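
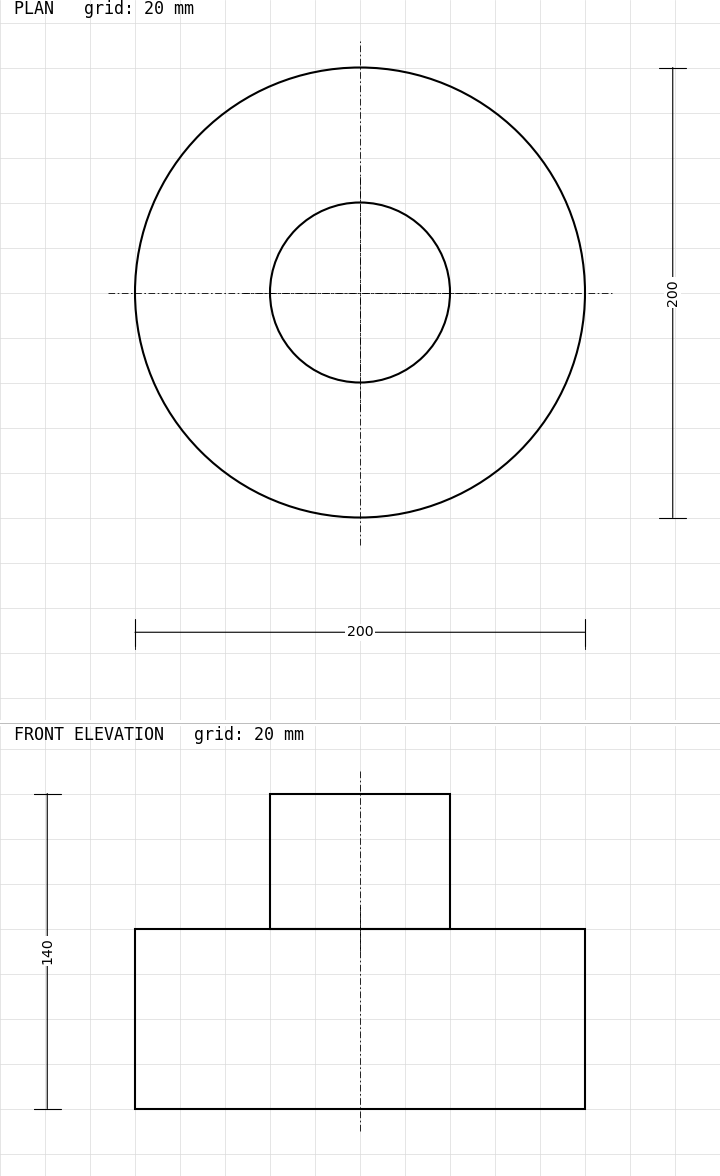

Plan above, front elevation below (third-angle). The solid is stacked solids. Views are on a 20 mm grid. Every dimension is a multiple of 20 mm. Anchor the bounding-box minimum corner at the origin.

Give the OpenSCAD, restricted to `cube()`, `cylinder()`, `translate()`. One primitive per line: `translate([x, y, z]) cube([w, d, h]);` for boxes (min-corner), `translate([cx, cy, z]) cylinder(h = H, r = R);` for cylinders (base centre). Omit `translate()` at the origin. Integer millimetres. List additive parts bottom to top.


translate([100, 100, 0]) cylinder(h = 80, r = 100);
translate([100, 100, 80]) cylinder(h = 60, r = 40);


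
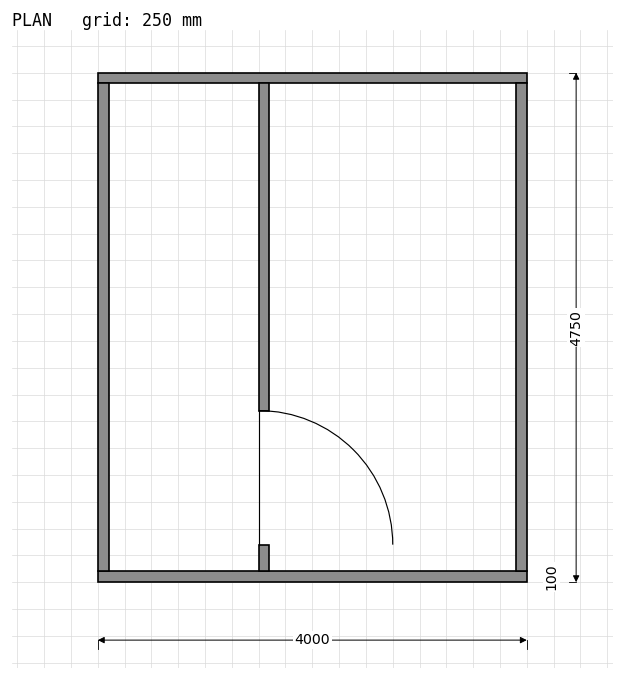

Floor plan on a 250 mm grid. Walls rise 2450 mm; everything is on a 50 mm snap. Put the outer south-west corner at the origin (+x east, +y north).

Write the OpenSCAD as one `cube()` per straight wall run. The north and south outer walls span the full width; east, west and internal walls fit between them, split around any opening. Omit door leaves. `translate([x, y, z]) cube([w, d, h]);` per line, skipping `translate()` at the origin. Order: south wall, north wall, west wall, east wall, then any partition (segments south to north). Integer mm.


cube([4000, 100, 2450]);
translate([0, 4650, 0]) cube([4000, 100, 2450]);
translate([0, 100, 0]) cube([100, 4550, 2450]);
translate([3900, 100, 0]) cube([100, 4550, 2450]);
translate([1500, 100, 0]) cube([100, 250, 2450]);
translate([1500, 1600, 0]) cube([100, 3050, 2450]);


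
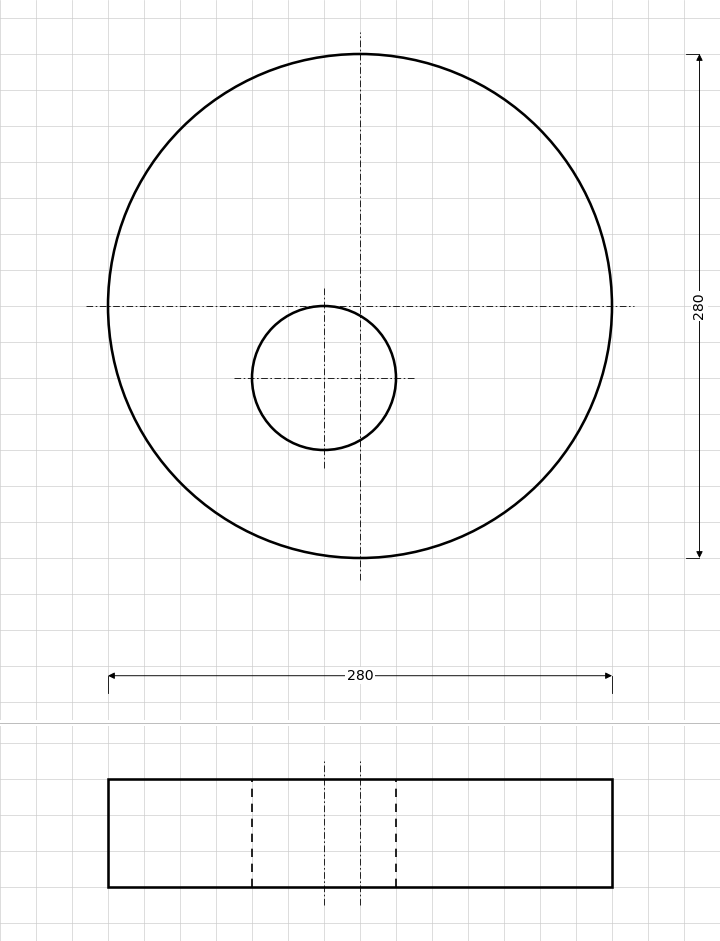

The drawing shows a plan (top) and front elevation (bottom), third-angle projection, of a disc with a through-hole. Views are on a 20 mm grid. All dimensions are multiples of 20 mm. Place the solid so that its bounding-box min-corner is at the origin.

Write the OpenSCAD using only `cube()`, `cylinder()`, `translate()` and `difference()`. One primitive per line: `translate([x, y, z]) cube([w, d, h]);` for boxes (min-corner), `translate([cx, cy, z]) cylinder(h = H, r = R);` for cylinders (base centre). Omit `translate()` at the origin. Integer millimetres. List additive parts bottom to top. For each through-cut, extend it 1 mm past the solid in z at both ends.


difference() {
  translate([140, 140, 0]) cylinder(h = 60, r = 140);
  translate([120, 100, -1]) cylinder(h = 62, r = 40);
}


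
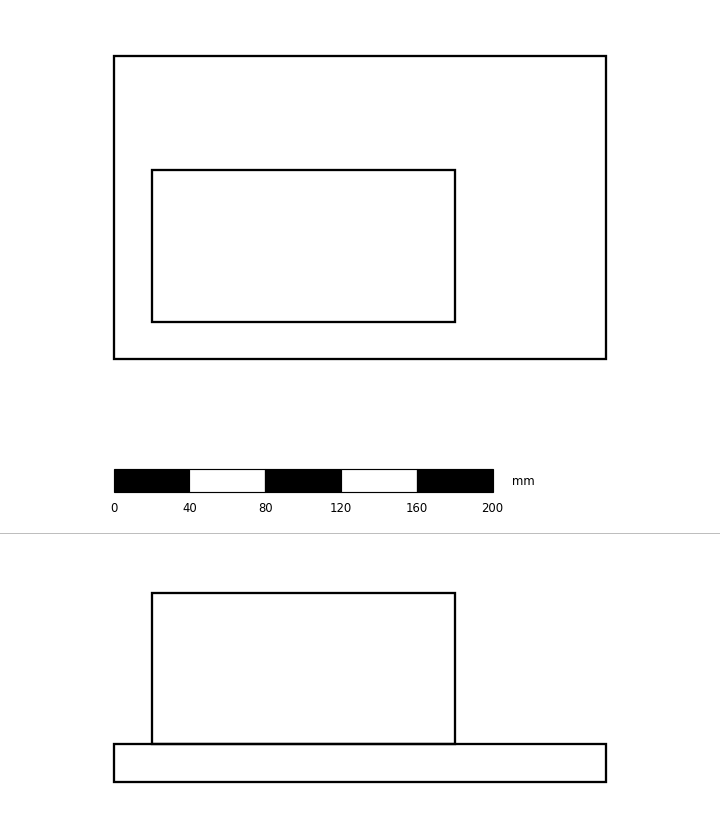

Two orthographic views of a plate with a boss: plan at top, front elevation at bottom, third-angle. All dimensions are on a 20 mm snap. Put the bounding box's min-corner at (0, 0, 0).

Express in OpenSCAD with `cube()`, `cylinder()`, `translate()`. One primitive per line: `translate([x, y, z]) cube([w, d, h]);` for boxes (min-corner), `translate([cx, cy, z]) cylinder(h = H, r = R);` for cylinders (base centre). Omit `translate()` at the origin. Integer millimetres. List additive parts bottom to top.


cube([260, 160, 20]);
translate([20, 20, 20]) cube([160, 80, 80]);


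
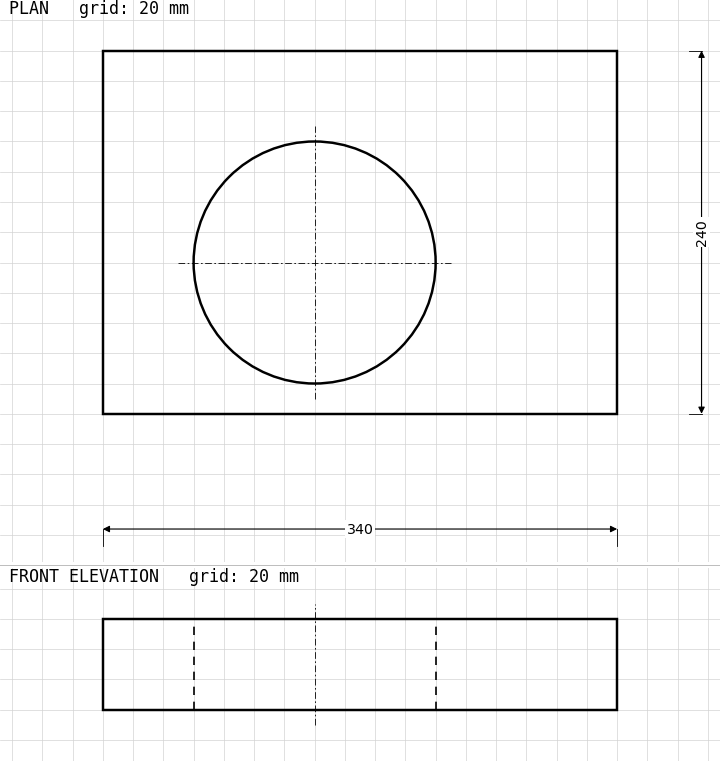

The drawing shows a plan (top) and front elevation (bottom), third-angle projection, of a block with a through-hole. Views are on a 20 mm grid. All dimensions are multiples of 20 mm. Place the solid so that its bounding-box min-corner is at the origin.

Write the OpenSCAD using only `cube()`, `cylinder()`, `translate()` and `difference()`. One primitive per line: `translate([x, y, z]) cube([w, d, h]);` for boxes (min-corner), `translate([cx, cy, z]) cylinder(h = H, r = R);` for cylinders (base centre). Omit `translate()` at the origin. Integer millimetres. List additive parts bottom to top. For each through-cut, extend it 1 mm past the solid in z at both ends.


difference() {
  cube([340, 240, 60]);
  translate([140, 100, -1]) cylinder(h = 62, r = 80);
}


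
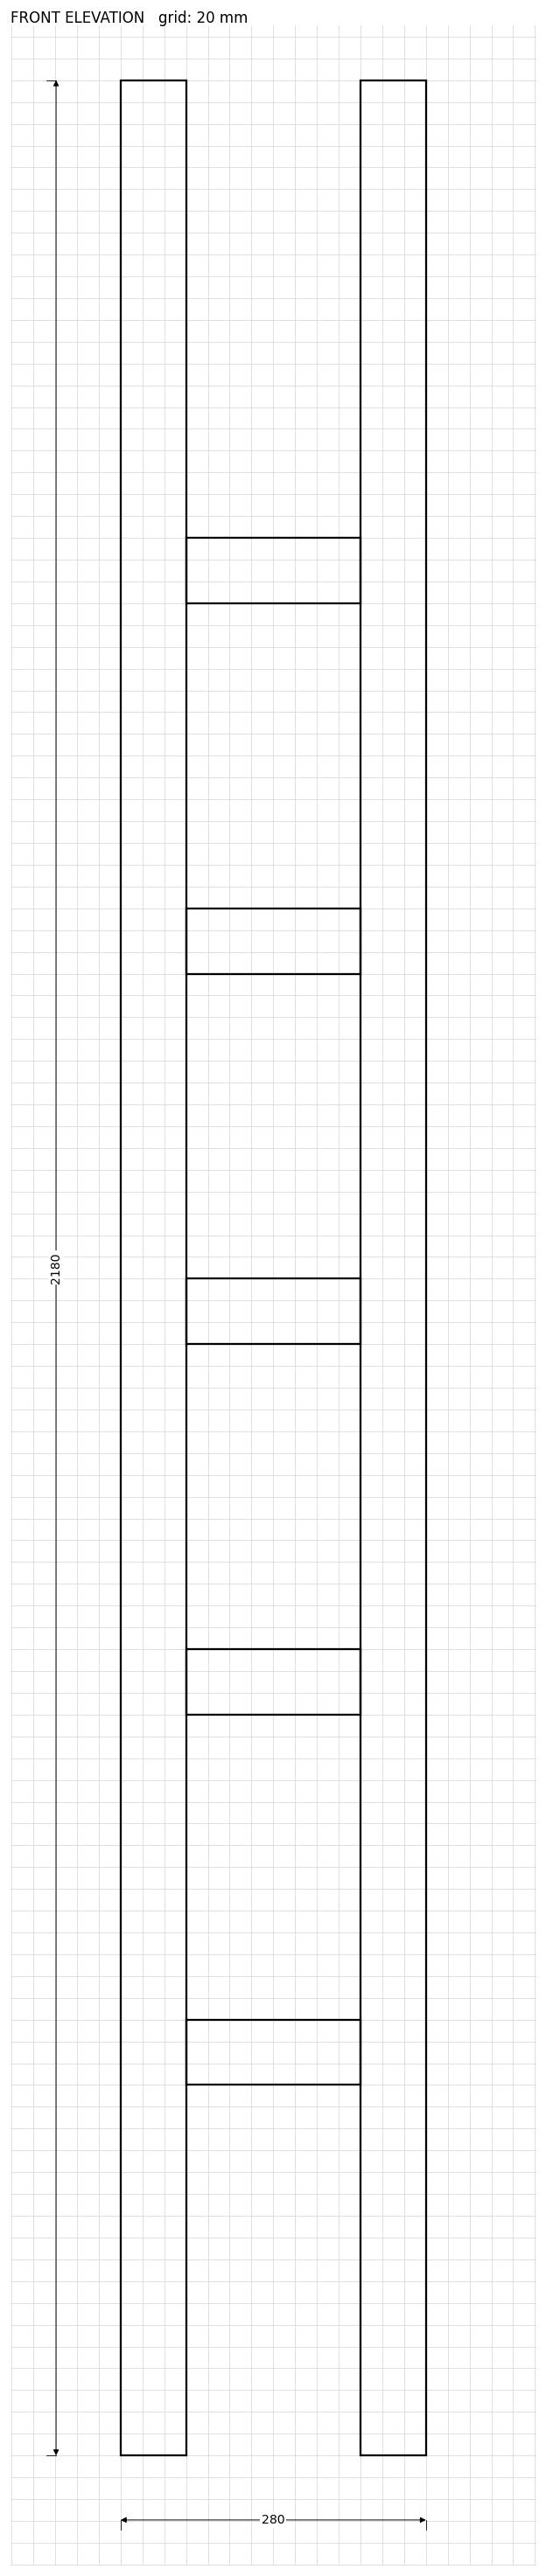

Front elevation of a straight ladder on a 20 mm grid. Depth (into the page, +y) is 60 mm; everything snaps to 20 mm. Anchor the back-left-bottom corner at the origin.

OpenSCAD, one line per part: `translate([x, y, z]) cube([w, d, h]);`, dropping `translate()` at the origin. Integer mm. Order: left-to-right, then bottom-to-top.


cube([60, 60, 2180]);
translate([60, 0, 340]) cube([160, 60, 60]);
translate([60, 0, 680]) cube([160, 60, 60]);
translate([60, 0, 1020]) cube([160, 60, 60]);
translate([60, 0, 1360]) cube([160, 60, 60]);
translate([60, 0, 1700]) cube([160, 60, 60]);
translate([220, 0, 0]) cube([60, 60, 2180]);


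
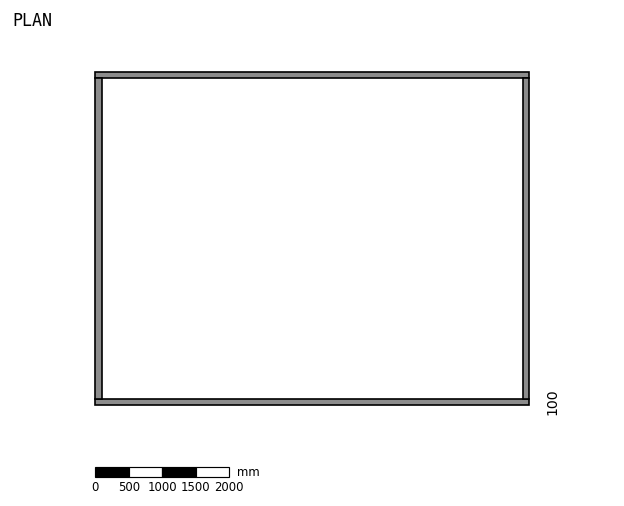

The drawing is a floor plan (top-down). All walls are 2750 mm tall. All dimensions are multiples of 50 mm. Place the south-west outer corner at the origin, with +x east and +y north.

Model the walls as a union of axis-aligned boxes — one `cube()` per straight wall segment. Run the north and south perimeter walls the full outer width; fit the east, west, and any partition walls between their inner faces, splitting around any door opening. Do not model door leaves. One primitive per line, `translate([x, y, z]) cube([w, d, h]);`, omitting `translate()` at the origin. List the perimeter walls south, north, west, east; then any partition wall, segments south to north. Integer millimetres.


cube([6500, 100, 2750]);
translate([0, 4900, 0]) cube([6500, 100, 2750]);
translate([0, 100, 0]) cube([100, 4800, 2750]);
translate([6400, 100, 0]) cube([100, 4800, 2750]);


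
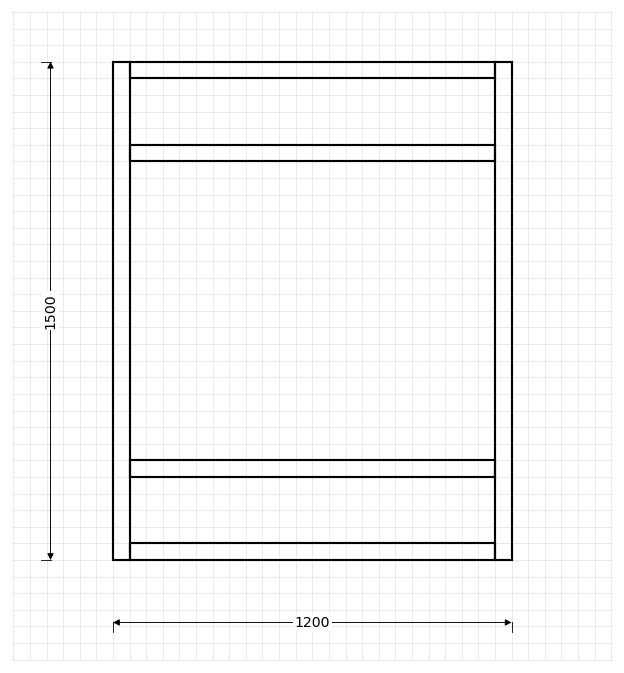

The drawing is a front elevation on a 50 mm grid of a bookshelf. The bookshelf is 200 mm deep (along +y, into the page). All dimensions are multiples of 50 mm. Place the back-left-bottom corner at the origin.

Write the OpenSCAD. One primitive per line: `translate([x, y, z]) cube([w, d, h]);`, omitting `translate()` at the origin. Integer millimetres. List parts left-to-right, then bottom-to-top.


cube([50, 200, 1500]);
translate([50, 0, 0]) cube([1100, 200, 50]);
translate([50, 0, 250]) cube([1100, 200, 50]);
translate([50, 0, 1200]) cube([1100, 200, 50]);
translate([50, 0, 1450]) cube([1100, 200, 50]);
translate([1150, 0, 0]) cube([50, 200, 1500]);


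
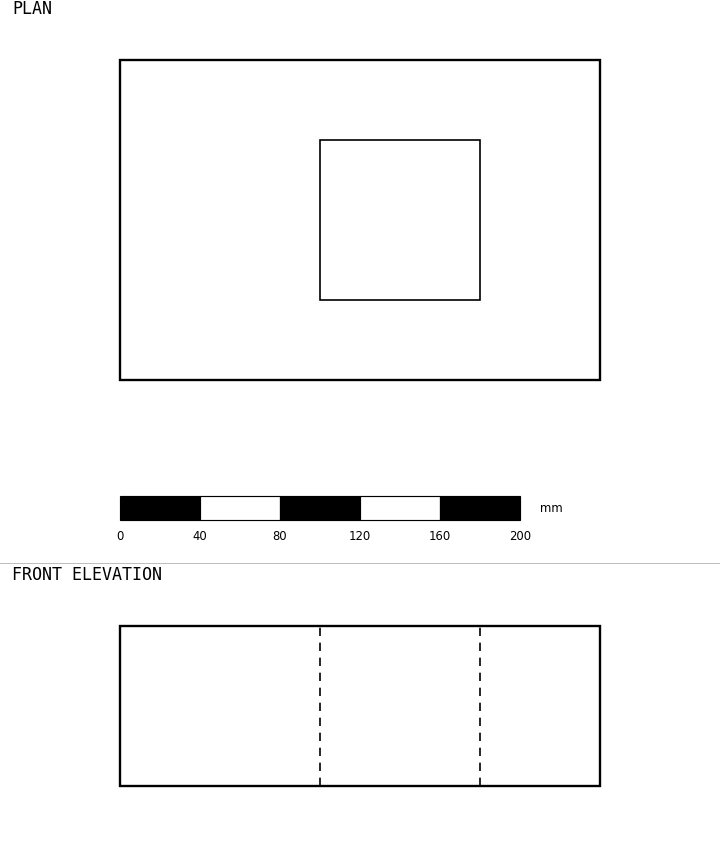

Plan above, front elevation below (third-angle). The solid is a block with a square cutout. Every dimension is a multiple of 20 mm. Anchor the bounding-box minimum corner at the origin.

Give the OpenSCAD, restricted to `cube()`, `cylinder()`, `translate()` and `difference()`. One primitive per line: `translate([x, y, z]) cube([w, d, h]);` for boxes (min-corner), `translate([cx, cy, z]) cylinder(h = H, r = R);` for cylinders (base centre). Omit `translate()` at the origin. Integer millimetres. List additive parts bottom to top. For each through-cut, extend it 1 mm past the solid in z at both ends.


difference() {
  cube([240, 160, 80]);
  translate([100, 40, -1]) cube([80, 80, 82]);
}


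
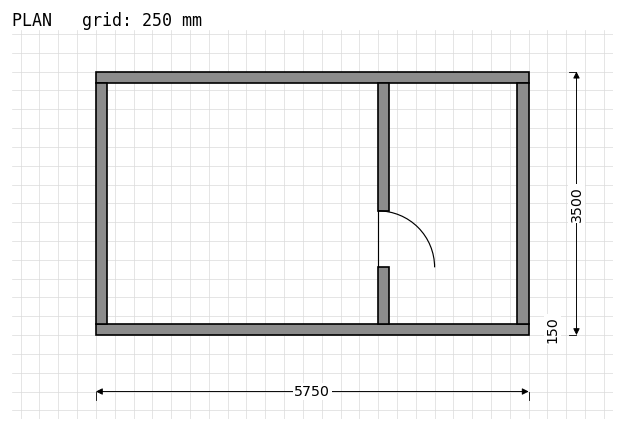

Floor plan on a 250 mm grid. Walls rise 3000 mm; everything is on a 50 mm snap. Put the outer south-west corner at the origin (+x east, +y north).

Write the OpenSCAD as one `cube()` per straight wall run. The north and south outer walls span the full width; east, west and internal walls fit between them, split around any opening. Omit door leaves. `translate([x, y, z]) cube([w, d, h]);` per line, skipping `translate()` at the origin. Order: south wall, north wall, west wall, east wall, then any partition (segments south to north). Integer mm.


cube([5750, 150, 3000]);
translate([0, 3350, 0]) cube([5750, 150, 3000]);
translate([0, 150, 0]) cube([150, 3200, 3000]);
translate([5600, 150, 0]) cube([150, 3200, 3000]);
translate([3750, 150, 0]) cube([150, 750, 3000]);
translate([3750, 1650, 0]) cube([150, 1700, 3000]);


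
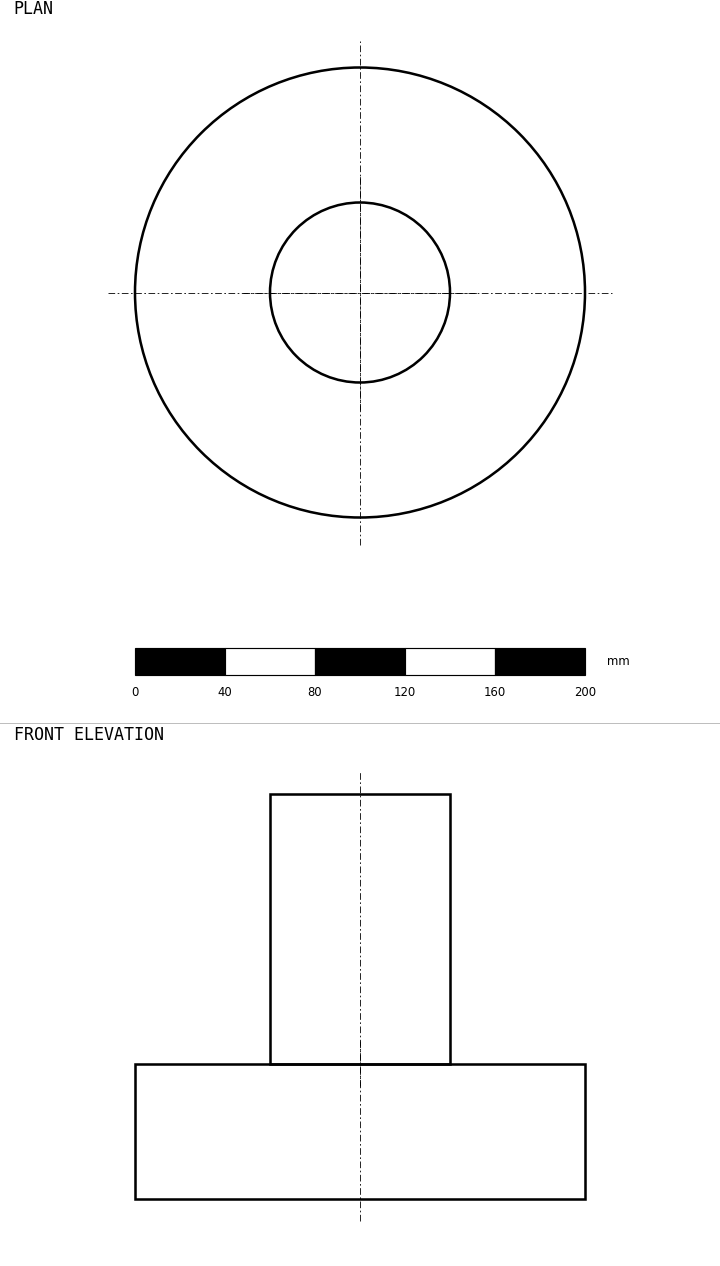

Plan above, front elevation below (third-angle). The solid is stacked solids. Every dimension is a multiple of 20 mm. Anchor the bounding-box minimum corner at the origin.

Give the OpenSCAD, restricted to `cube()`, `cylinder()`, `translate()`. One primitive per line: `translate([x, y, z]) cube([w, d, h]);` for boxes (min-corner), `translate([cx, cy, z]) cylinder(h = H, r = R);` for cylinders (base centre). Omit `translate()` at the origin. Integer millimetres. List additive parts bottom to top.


translate([100, 100, 0]) cylinder(h = 60, r = 100);
translate([100, 100, 60]) cylinder(h = 120, r = 40);


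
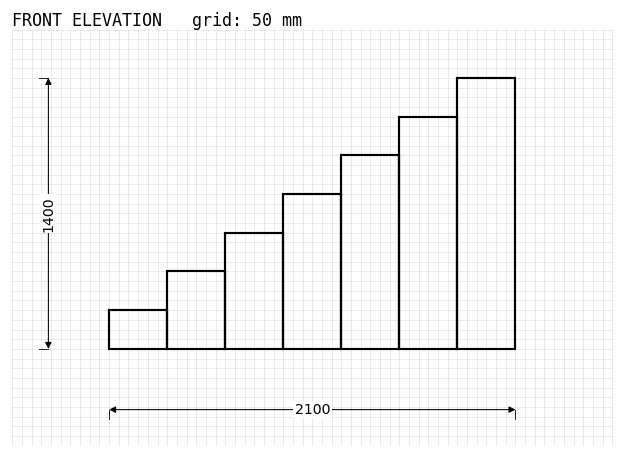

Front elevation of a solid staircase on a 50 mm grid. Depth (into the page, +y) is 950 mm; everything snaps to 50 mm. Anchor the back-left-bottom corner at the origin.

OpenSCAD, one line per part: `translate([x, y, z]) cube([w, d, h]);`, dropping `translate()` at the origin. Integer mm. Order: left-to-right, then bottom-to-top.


cube([300, 950, 200]);
translate([300, 0, 0]) cube([300, 950, 400]);
translate([600, 0, 0]) cube([300, 950, 600]);
translate([900, 0, 0]) cube([300, 950, 800]);
translate([1200, 0, 0]) cube([300, 950, 1000]);
translate([1500, 0, 0]) cube([300, 950, 1200]);
translate([1800, 0, 0]) cube([300, 950, 1400]);


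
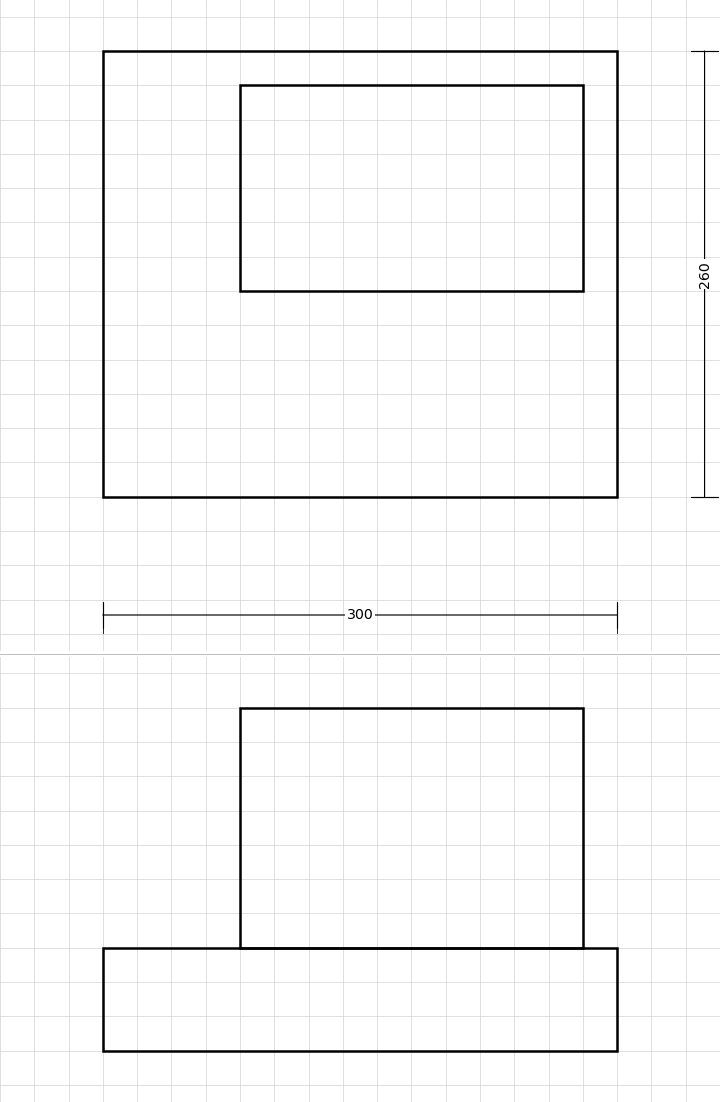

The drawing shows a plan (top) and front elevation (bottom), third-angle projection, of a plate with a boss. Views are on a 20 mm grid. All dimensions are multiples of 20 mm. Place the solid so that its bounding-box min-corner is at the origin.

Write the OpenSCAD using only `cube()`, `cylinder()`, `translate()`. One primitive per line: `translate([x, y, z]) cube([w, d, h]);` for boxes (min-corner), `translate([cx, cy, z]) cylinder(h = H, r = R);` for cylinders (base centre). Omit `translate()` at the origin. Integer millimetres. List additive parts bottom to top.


cube([300, 260, 60]);
translate([80, 120, 60]) cube([200, 120, 140]);


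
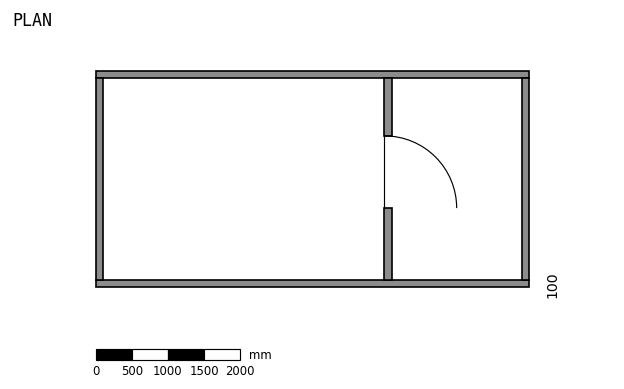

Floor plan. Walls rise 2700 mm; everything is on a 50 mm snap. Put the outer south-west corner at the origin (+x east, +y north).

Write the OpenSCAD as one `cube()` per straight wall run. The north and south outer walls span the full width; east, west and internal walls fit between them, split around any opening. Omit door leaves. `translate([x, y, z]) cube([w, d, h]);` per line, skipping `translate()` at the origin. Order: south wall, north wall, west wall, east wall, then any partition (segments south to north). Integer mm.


cube([6000, 100, 2700]);
translate([0, 2900, 0]) cube([6000, 100, 2700]);
translate([0, 100, 0]) cube([100, 2800, 2700]);
translate([5900, 100, 0]) cube([100, 2800, 2700]);
translate([4000, 100, 0]) cube([100, 1000, 2700]);
translate([4000, 2100, 0]) cube([100, 800, 2700]);


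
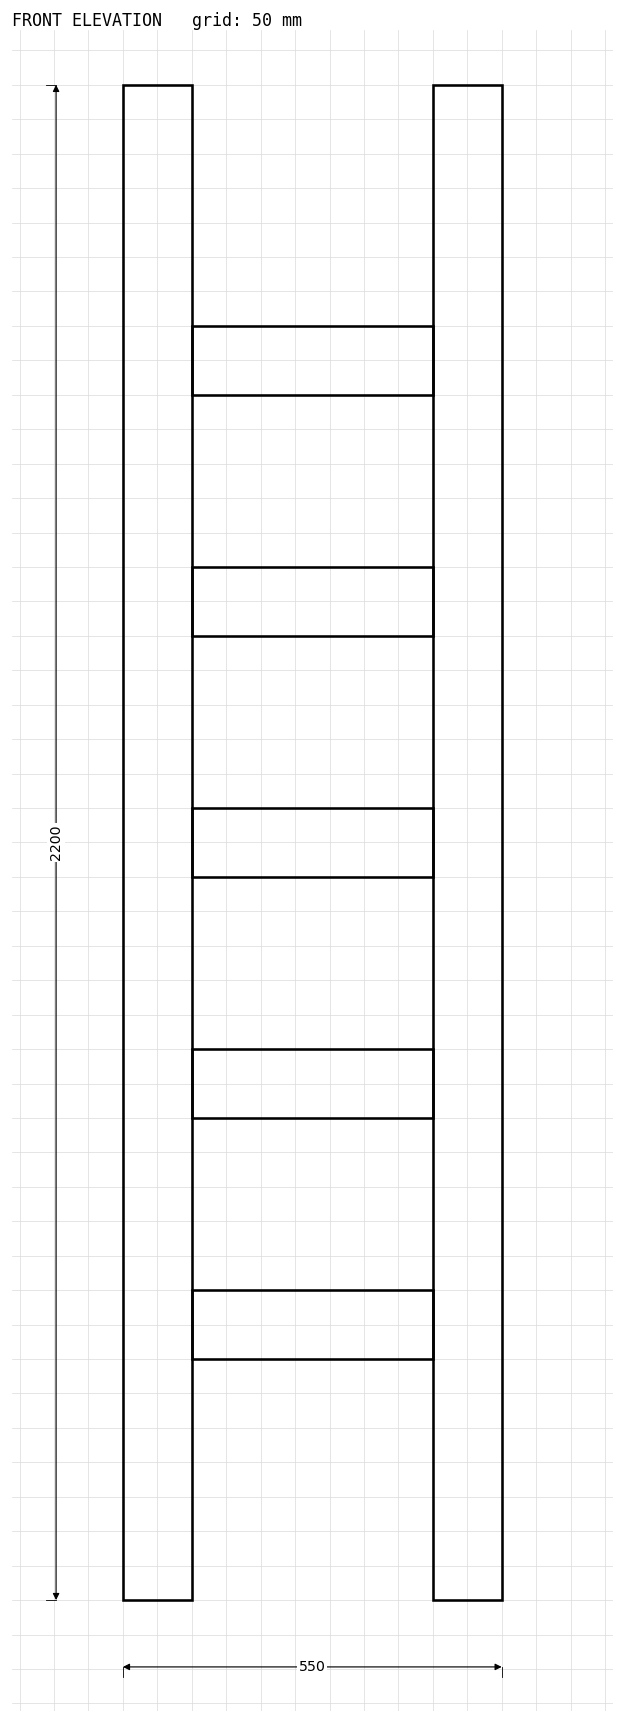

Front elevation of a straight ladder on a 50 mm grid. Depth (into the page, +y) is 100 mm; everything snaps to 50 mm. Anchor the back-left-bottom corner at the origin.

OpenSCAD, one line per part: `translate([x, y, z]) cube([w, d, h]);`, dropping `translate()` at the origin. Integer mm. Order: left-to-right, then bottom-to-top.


cube([100, 100, 2200]);
translate([100, 0, 350]) cube([350, 100, 100]);
translate([100, 0, 700]) cube([350, 100, 100]);
translate([100, 0, 1050]) cube([350, 100, 100]);
translate([100, 0, 1400]) cube([350, 100, 100]);
translate([100, 0, 1750]) cube([350, 100, 100]);
translate([450, 0, 0]) cube([100, 100, 2200]);


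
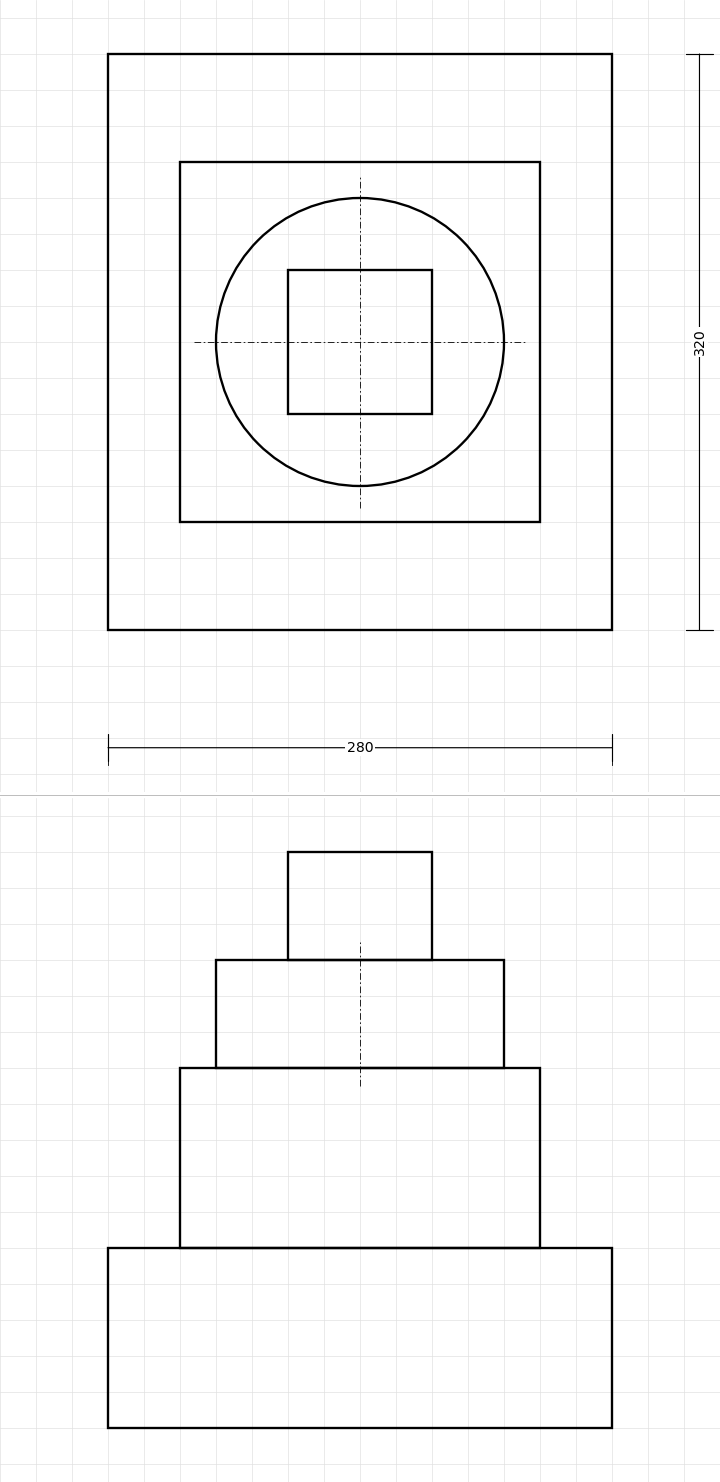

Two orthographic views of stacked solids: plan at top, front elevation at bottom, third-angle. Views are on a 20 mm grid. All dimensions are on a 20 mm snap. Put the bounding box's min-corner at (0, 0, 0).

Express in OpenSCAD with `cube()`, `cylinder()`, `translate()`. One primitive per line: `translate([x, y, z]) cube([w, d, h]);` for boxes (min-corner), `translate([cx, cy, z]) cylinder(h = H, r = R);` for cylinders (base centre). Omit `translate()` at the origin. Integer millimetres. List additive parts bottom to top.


cube([280, 320, 100]);
translate([40, 60, 100]) cube([200, 200, 100]);
translate([140, 160, 200]) cylinder(h = 60, r = 80);
translate([100, 120, 260]) cube([80, 80, 60]);


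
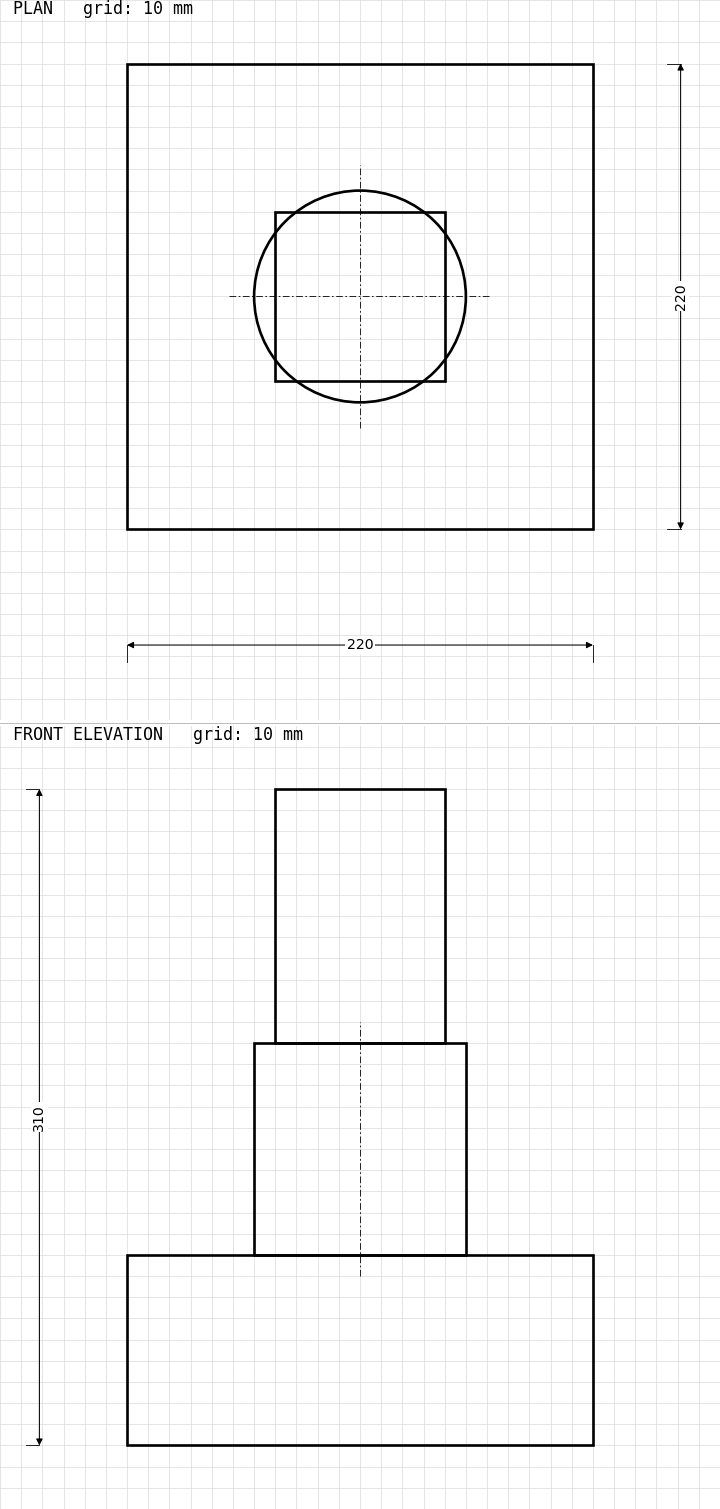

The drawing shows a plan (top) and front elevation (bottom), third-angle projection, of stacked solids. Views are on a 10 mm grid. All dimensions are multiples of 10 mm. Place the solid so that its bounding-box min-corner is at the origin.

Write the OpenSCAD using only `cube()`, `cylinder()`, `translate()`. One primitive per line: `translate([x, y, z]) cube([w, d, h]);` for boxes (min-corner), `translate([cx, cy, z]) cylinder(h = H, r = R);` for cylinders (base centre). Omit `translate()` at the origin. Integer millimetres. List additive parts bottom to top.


cube([220, 220, 90]);
translate([110, 110, 90]) cylinder(h = 100, r = 50);
translate([70, 70, 190]) cube([80, 80, 120]);


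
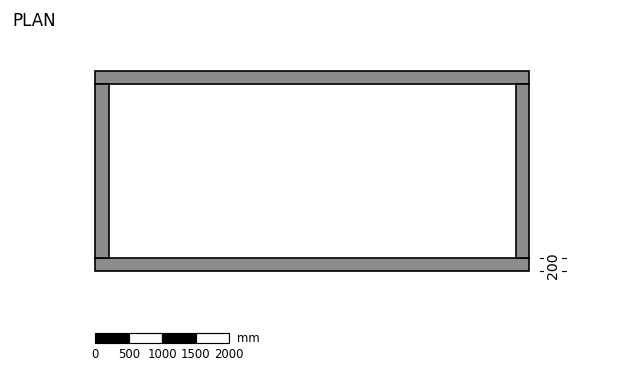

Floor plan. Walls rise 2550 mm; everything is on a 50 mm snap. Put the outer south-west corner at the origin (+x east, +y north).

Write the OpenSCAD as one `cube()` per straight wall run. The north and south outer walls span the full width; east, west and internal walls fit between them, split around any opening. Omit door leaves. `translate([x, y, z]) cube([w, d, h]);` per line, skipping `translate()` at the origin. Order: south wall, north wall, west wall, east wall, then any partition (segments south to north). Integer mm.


cube([6500, 200, 2550]);
translate([0, 2800, 0]) cube([6500, 200, 2550]);
translate([0, 200, 0]) cube([200, 2600, 2550]);
translate([6300, 200, 0]) cube([200, 2600, 2550]);


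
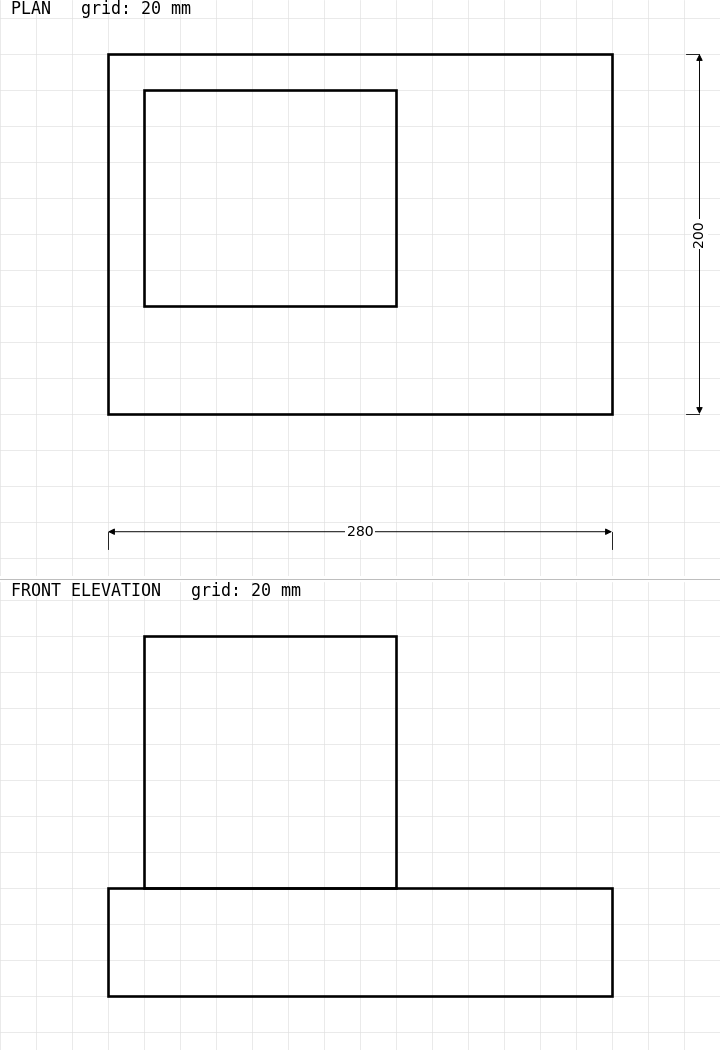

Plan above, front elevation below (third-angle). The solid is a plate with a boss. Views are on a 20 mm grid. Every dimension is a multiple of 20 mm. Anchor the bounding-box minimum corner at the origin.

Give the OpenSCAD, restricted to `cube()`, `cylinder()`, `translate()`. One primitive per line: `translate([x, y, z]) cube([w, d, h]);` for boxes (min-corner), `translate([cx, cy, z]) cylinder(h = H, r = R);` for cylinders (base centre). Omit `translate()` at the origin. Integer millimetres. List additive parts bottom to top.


cube([280, 200, 60]);
translate([20, 60, 60]) cube([140, 120, 140]);


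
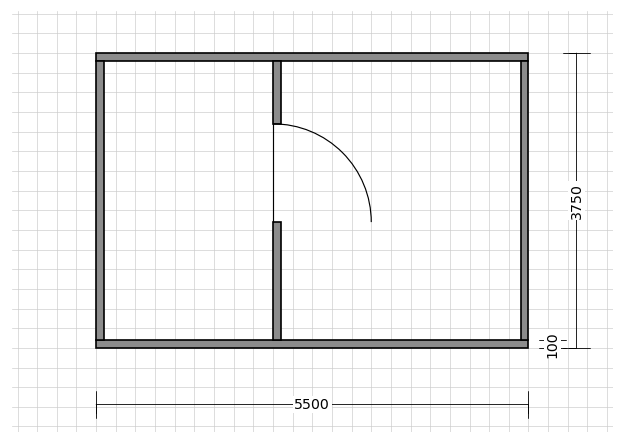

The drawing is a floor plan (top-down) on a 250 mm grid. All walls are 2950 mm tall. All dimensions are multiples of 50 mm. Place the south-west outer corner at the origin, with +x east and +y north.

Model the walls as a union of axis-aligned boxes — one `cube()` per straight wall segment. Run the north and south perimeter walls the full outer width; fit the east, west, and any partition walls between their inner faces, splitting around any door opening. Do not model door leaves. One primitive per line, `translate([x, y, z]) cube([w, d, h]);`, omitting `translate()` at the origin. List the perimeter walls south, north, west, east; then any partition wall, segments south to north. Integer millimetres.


cube([5500, 100, 2950]);
translate([0, 3650, 0]) cube([5500, 100, 2950]);
translate([0, 100, 0]) cube([100, 3550, 2950]);
translate([5400, 100, 0]) cube([100, 3550, 2950]);
translate([2250, 100, 0]) cube([100, 1500, 2950]);
translate([2250, 2850, 0]) cube([100, 800, 2950]);


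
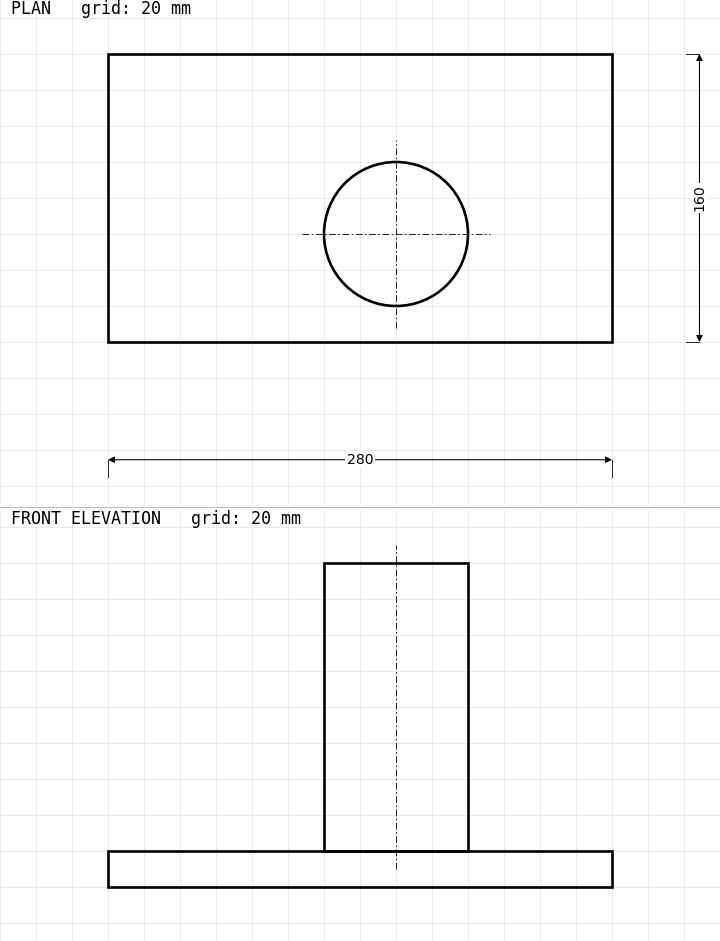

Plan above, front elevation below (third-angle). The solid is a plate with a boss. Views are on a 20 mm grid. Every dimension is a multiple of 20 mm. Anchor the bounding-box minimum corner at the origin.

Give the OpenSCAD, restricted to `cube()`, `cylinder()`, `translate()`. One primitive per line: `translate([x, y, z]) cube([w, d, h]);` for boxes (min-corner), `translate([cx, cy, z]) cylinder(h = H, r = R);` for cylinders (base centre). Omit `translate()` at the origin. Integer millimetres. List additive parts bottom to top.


cube([280, 160, 20]);
translate([160, 60, 20]) cylinder(h = 160, r = 40);


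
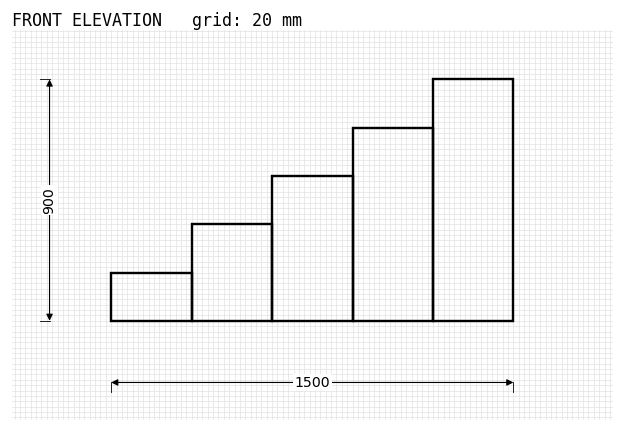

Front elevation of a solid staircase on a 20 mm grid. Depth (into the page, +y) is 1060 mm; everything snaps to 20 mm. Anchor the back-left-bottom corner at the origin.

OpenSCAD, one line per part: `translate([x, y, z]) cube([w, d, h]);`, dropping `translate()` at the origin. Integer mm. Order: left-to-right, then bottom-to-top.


cube([300, 1060, 180]);
translate([300, 0, 0]) cube([300, 1060, 360]);
translate([600, 0, 0]) cube([300, 1060, 540]);
translate([900, 0, 0]) cube([300, 1060, 720]);
translate([1200, 0, 0]) cube([300, 1060, 900]);


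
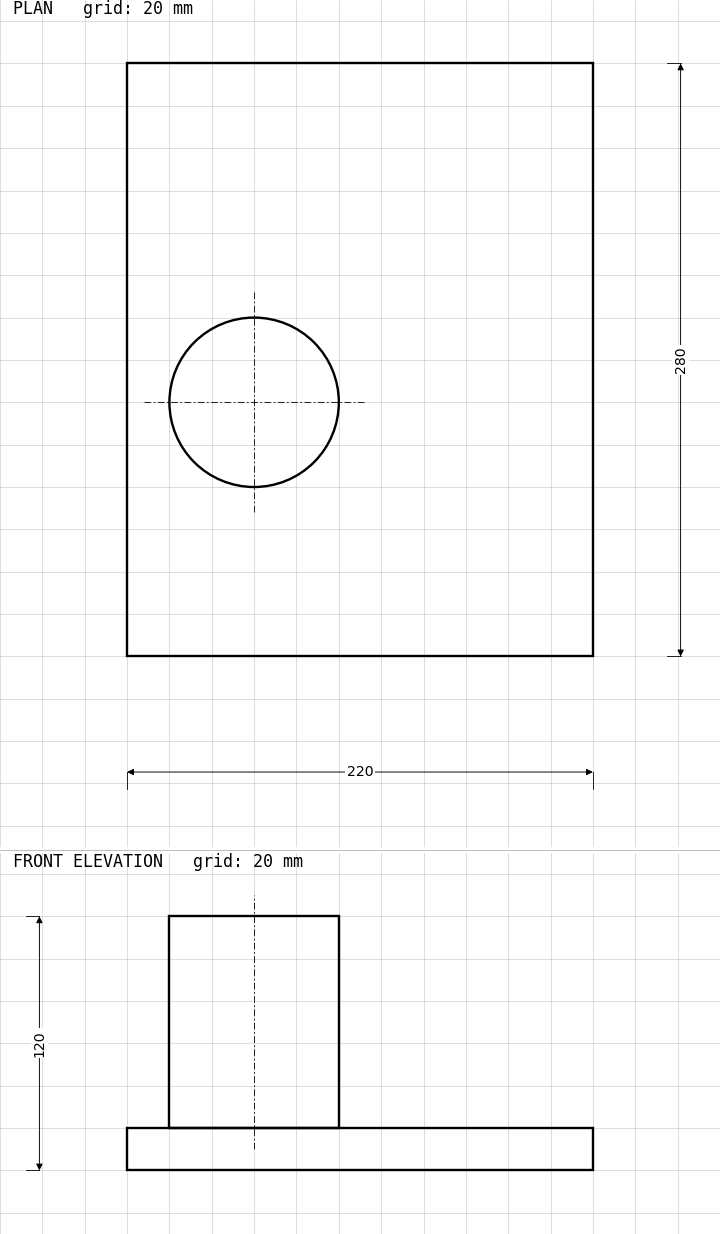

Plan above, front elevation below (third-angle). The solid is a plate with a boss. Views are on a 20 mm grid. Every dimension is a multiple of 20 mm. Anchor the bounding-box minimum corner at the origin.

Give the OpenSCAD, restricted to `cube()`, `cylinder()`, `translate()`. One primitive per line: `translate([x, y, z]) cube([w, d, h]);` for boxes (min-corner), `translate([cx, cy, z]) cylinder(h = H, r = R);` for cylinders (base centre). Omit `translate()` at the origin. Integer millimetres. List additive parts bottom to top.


cube([220, 280, 20]);
translate([60, 120, 20]) cylinder(h = 100, r = 40);


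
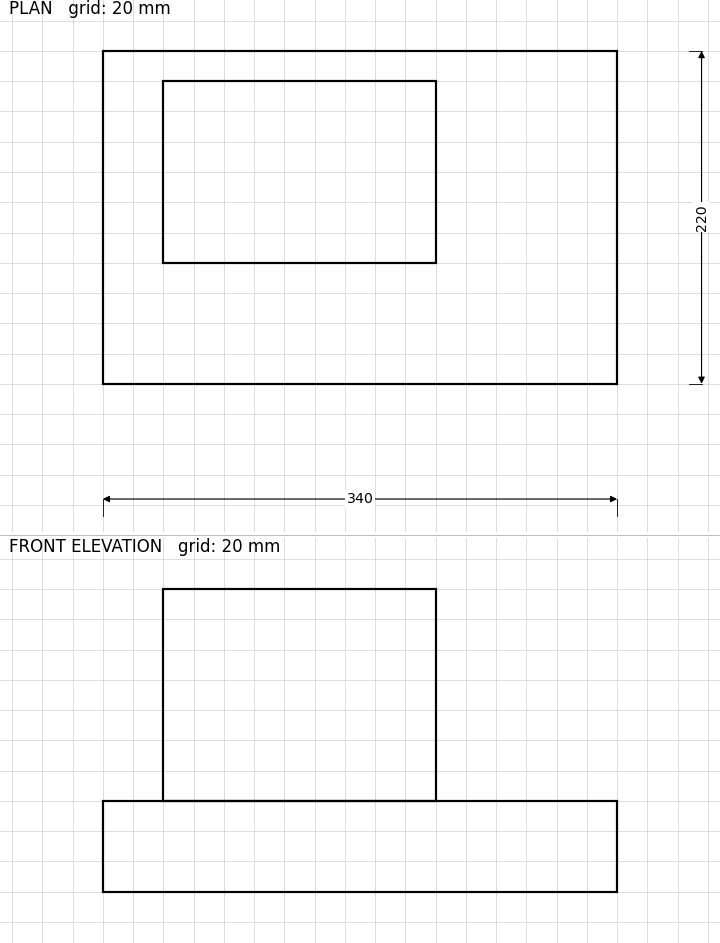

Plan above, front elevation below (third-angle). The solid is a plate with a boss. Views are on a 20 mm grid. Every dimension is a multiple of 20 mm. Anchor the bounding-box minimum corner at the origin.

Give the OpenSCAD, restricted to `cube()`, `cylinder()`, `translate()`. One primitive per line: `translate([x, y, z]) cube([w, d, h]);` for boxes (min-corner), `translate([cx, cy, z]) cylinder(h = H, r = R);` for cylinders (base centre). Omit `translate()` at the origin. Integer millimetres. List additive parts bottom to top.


cube([340, 220, 60]);
translate([40, 80, 60]) cube([180, 120, 140]);


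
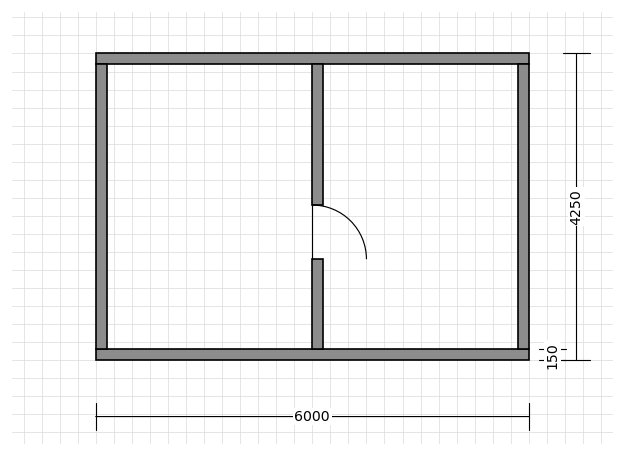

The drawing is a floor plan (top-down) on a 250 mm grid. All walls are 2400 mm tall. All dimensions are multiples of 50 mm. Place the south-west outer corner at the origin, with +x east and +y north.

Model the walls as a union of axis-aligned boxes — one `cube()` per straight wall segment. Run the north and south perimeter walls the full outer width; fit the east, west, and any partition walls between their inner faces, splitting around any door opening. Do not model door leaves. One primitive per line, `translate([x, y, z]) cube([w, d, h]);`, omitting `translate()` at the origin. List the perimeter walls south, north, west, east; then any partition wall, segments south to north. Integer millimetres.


cube([6000, 150, 2400]);
translate([0, 4100, 0]) cube([6000, 150, 2400]);
translate([0, 150, 0]) cube([150, 3950, 2400]);
translate([5850, 150, 0]) cube([150, 3950, 2400]);
translate([3000, 150, 0]) cube([150, 1250, 2400]);
translate([3000, 2150, 0]) cube([150, 1950, 2400]);


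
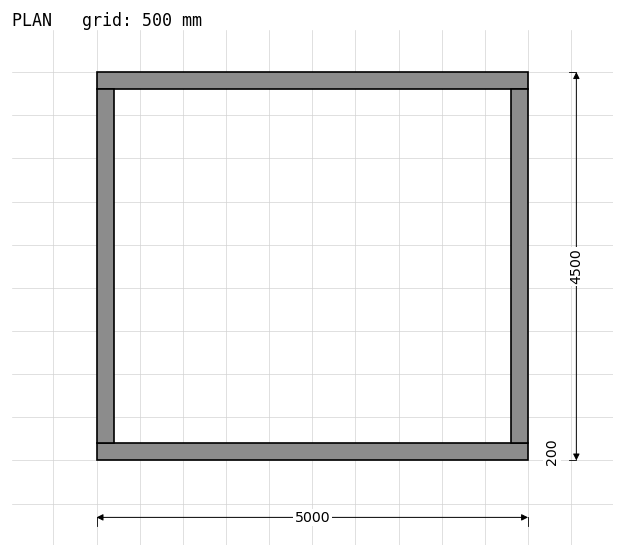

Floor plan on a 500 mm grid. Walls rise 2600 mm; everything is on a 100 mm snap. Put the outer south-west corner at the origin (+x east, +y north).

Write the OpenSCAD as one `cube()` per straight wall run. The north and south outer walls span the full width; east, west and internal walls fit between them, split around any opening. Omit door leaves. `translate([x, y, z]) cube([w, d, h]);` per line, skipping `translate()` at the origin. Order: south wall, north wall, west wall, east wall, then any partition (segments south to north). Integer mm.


cube([5000, 200, 2600]);
translate([0, 4300, 0]) cube([5000, 200, 2600]);
translate([0, 200, 0]) cube([200, 4100, 2600]);
translate([4800, 200, 0]) cube([200, 4100, 2600]);


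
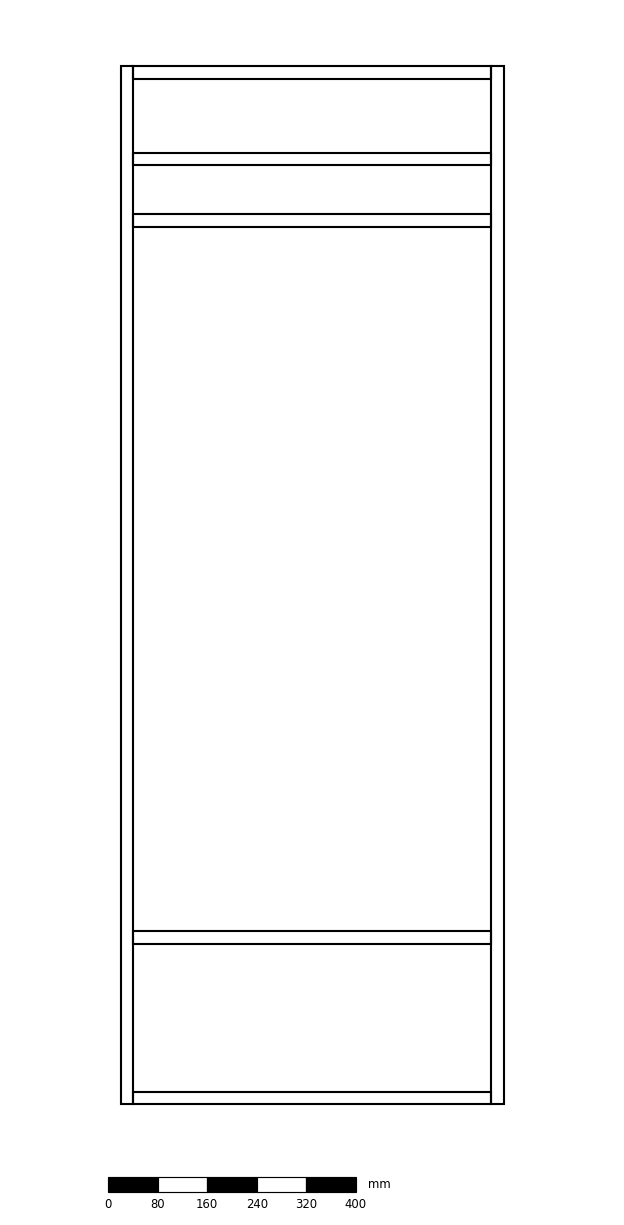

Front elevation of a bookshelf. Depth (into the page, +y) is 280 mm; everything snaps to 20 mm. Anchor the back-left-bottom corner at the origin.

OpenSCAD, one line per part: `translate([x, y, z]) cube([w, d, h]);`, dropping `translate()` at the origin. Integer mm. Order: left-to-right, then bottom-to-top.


cube([20, 280, 1680]);
translate([20, 0, 0]) cube([580, 280, 20]);
translate([20, 0, 260]) cube([580, 280, 20]);
translate([20, 0, 1420]) cube([580, 280, 20]);
translate([20, 0, 1520]) cube([580, 280, 20]);
translate([20, 0, 1660]) cube([580, 280, 20]);
translate([600, 0, 0]) cube([20, 280, 1680]);


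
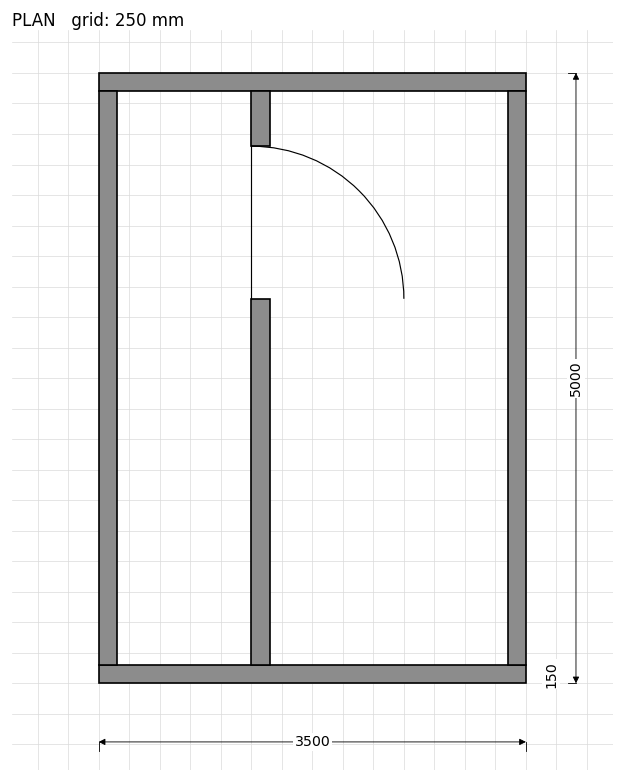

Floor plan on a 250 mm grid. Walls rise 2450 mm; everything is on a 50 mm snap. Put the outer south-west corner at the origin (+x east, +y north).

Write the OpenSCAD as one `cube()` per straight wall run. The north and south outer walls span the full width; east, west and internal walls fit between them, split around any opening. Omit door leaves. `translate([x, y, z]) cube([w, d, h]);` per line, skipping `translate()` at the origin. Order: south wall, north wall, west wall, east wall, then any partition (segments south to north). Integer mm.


cube([3500, 150, 2450]);
translate([0, 4850, 0]) cube([3500, 150, 2450]);
translate([0, 150, 0]) cube([150, 4700, 2450]);
translate([3350, 150, 0]) cube([150, 4700, 2450]);
translate([1250, 150, 0]) cube([150, 3000, 2450]);
translate([1250, 4400, 0]) cube([150, 450, 2450]);


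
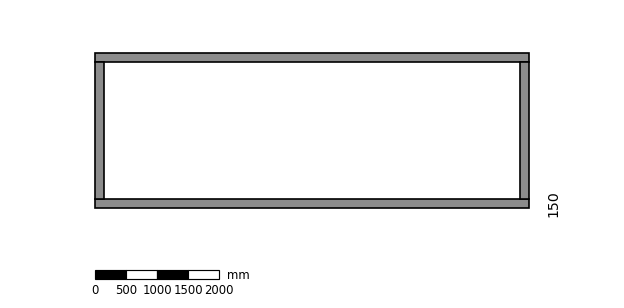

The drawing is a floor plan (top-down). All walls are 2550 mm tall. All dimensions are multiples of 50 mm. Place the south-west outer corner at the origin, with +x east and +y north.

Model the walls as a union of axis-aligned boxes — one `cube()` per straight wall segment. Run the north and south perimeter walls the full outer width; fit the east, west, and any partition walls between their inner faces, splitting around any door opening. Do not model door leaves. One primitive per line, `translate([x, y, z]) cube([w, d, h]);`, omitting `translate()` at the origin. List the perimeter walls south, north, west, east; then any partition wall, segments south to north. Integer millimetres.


cube([7000, 150, 2550]);
translate([0, 2350, 0]) cube([7000, 150, 2550]);
translate([0, 150, 0]) cube([150, 2200, 2550]);
translate([6850, 150, 0]) cube([150, 2200, 2550]);


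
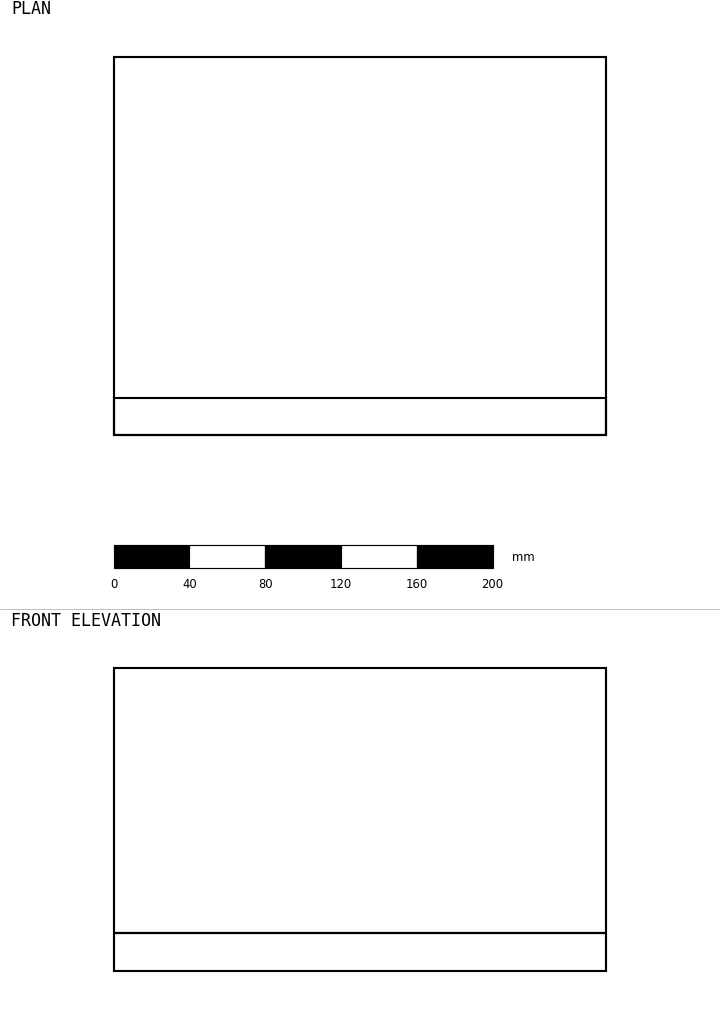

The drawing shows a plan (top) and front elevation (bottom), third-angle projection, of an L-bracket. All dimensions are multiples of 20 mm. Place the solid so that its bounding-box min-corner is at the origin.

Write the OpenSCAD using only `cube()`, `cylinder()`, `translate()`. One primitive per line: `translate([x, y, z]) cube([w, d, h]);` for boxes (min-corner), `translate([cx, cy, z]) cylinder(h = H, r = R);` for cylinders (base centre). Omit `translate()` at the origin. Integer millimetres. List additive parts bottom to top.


cube([260, 200, 20]);
translate([0, 0, 20]) cube([260, 20, 140]);


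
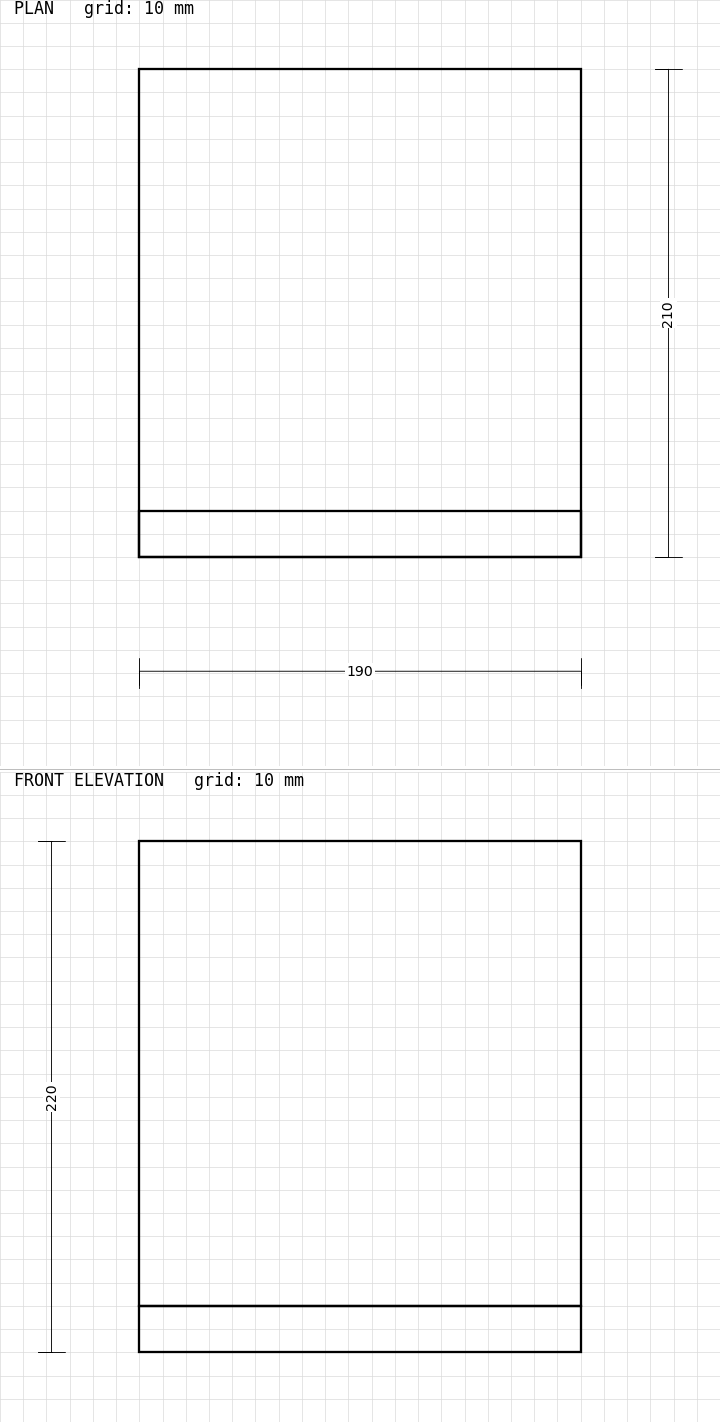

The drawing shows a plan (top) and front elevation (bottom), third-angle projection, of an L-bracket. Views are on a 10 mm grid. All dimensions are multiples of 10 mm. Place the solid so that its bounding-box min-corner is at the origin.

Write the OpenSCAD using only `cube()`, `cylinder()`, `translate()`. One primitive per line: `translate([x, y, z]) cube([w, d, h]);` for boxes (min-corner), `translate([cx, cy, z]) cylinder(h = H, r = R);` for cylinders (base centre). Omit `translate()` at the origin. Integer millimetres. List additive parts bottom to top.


cube([190, 210, 20]);
translate([0, 0, 20]) cube([190, 20, 200]);


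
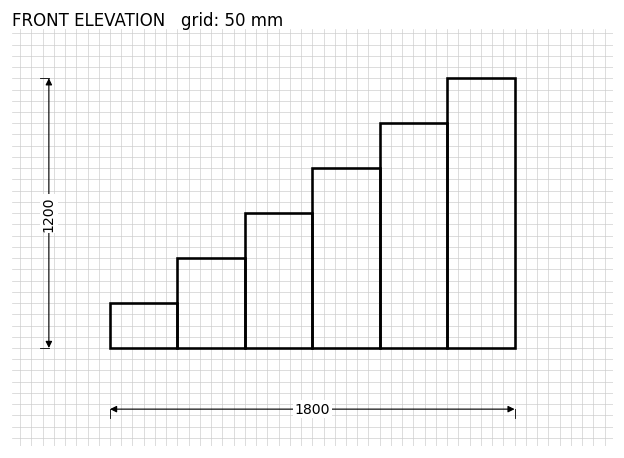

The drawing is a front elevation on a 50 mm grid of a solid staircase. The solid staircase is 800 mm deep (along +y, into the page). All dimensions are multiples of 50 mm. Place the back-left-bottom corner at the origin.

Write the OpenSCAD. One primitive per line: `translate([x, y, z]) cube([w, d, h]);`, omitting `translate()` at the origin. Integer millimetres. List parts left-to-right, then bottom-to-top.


cube([300, 800, 200]);
translate([300, 0, 0]) cube([300, 800, 400]);
translate([600, 0, 0]) cube([300, 800, 600]);
translate([900, 0, 0]) cube([300, 800, 800]);
translate([1200, 0, 0]) cube([300, 800, 1000]);
translate([1500, 0, 0]) cube([300, 800, 1200]);


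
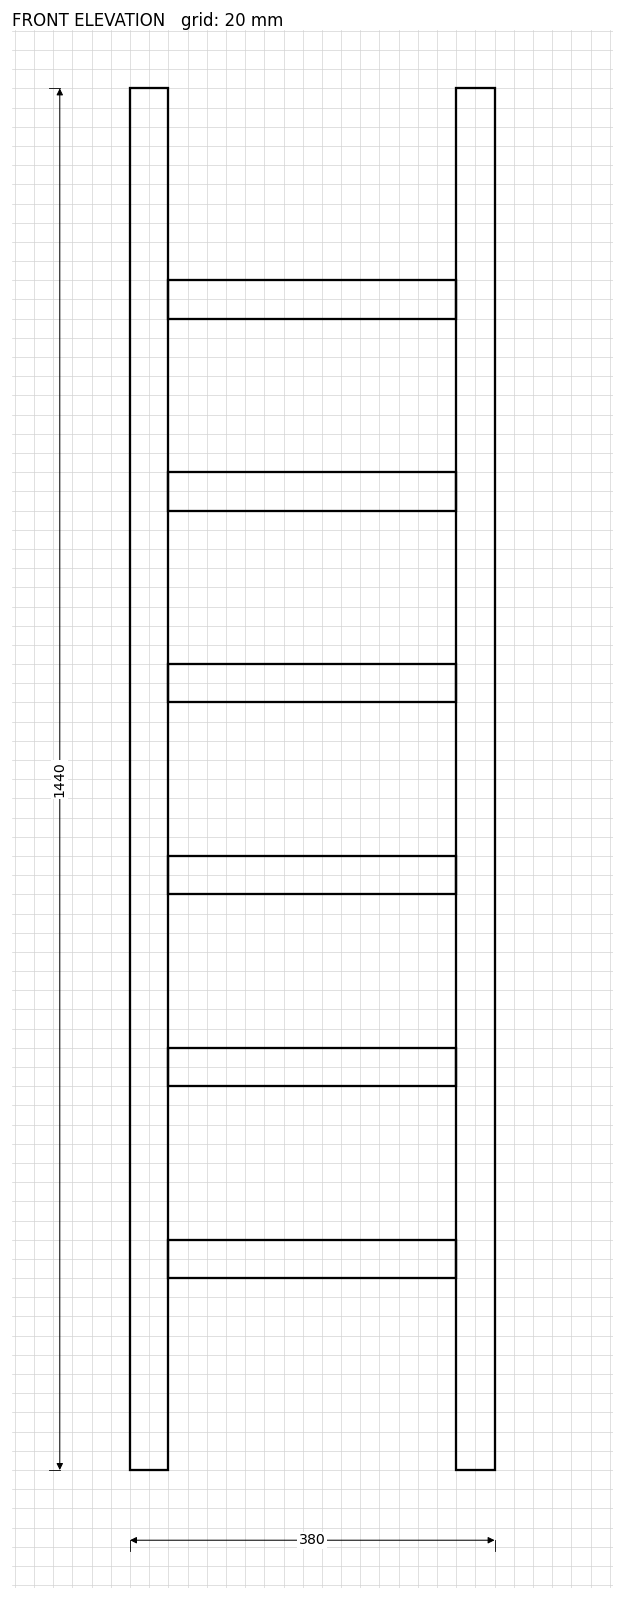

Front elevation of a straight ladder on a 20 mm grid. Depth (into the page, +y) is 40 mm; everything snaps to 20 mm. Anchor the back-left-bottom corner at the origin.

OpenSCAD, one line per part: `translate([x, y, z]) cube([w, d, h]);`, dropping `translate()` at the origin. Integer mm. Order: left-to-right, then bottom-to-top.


cube([40, 40, 1440]);
translate([40, 0, 200]) cube([300, 40, 40]);
translate([40, 0, 400]) cube([300, 40, 40]);
translate([40, 0, 600]) cube([300, 40, 40]);
translate([40, 0, 800]) cube([300, 40, 40]);
translate([40, 0, 1000]) cube([300, 40, 40]);
translate([40, 0, 1200]) cube([300, 40, 40]);
translate([340, 0, 0]) cube([40, 40, 1440]);


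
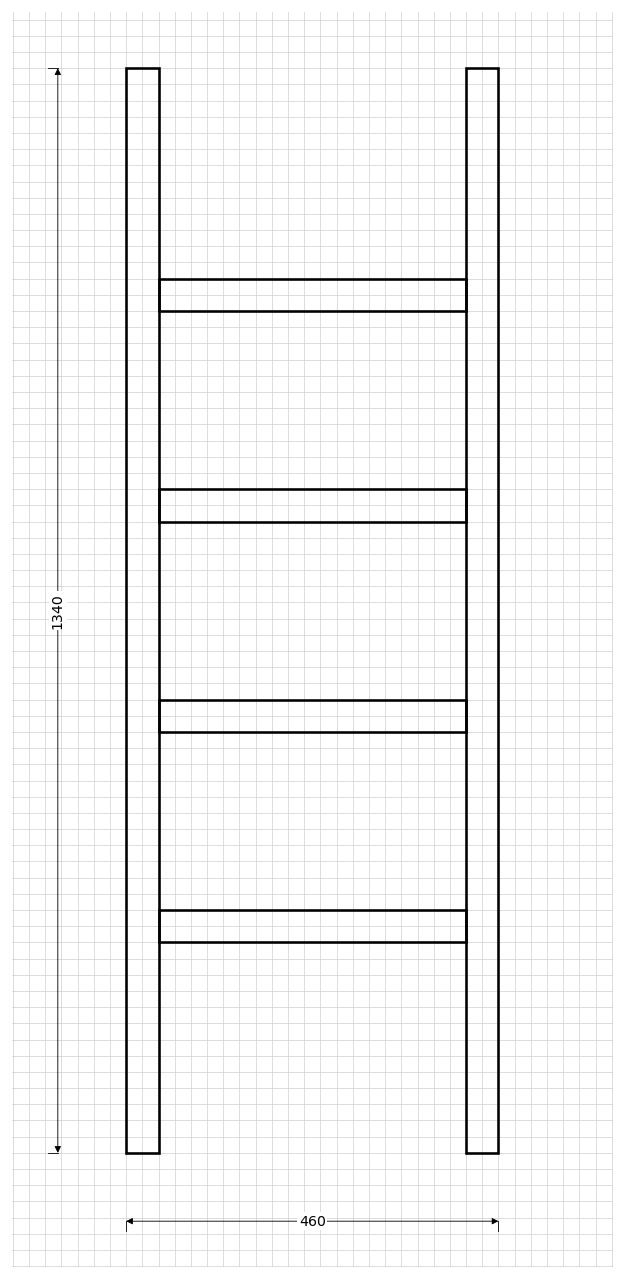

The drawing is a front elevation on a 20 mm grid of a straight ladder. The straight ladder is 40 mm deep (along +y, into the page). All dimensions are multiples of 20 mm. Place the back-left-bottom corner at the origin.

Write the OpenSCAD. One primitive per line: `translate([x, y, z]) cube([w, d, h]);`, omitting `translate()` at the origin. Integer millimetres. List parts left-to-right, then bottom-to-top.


cube([40, 40, 1340]);
translate([40, 0, 260]) cube([380, 40, 40]);
translate([40, 0, 520]) cube([380, 40, 40]);
translate([40, 0, 780]) cube([380, 40, 40]);
translate([40, 0, 1040]) cube([380, 40, 40]);
translate([420, 0, 0]) cube([40, 40, 1340]);


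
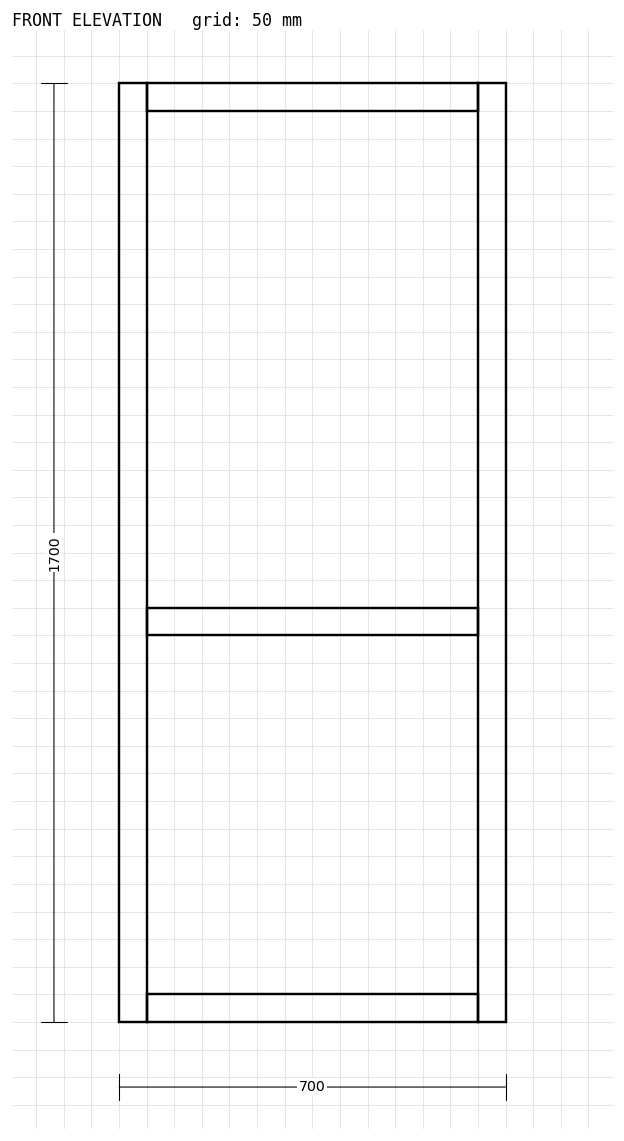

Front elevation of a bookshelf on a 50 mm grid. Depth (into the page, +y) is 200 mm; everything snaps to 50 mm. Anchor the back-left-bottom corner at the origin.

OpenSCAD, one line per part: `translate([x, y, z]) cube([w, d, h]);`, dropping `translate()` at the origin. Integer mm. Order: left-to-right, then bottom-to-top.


cube([50, 200, 1700]);
translate([50, 0, 0]) cube([600, 200, 50]);
translate([50, 0, 700]) cube([600, 200, 50]);
translate([50, 0, 1650]) cube([600, 200, 50]);
translate([650, 0, 0]) cube([50, 200, 1700]);
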